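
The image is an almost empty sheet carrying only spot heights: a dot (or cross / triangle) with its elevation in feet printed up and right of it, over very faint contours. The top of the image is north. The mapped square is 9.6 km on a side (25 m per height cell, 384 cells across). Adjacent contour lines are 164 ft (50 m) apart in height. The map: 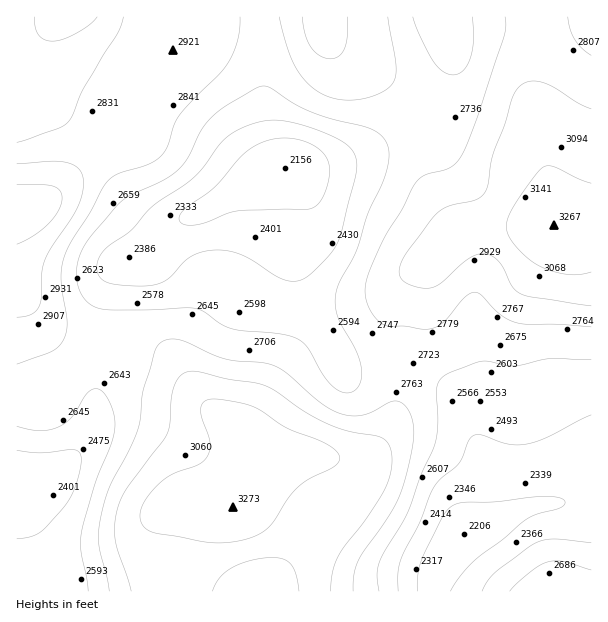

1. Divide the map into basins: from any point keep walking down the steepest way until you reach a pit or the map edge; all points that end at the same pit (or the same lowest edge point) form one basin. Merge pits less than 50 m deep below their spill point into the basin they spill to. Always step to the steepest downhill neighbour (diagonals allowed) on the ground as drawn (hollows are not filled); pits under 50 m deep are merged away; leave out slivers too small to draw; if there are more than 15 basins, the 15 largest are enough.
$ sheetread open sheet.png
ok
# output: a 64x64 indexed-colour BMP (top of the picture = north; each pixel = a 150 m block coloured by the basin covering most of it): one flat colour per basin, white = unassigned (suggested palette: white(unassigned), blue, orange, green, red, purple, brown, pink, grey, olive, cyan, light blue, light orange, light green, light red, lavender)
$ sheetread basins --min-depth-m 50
<image width="64" height="64" href="data:image/bmp;base64,Qk12CAAAAAAAAHYAAAAoAAAAQAAAAEAAAAABAAQAAAAAAAAIAAATCwAAEwsAABAAAAAAAAAA////ALR3HwAOf/8ALKAsACgn1gC9Z5QAS1aMAMJ34wB/f38AIr28AM++FwDox64AeLv/AIrfmACWmP8A1bDFADMzMzMzMzMzNmZmZmZmZmZiIiIiIiIiIiIiIiIiIiIiMzMzMzMzMzM2ZmZmZmZmZmIiIiIiIiIiIiIiIiIiIiIzMzMzMzMzMzZmZmZmZmZmYiIiIiIiIiIiIiIiIiIiIjMzMzMzMzMzNmZmZmZmZmZiIiIiIiIiIiIiIiIiIiIiMzMzMzMzMzM2ZmZmZmZmZmYiIiIiIiIiIiIiIiIiIiIzMzMzMzMzMzZmZmZmZmZmZiIiIiIiIiIiIiIiIiIiIjMzMzMzMzMzNmZmZmZmZmZmIiIiIiIiIiIiIiIiIiIiMzMzMzMzMzM2ZmZmZmZmZmZiIiIiIiIiIiIiIiIiIiIzMzMzMzMzMzZmZmZmZmZmZmIiIiIiIiIiIiIiIiIiIjMzMzMzMzMzM2ZjM2ZmZmZmYiIiIiIiIiIiIiIiIiIiMzMzMzMzMzMzMzMzNmZmZmZmIiIiIiIiIiIiIiIiIiIzMzMzMzMzMzMzMzMzZmZmZmYiIiIiIiIiIiIiIiIiIjMzMzMzMzMzMzMzMzNmZmZmYiIiIiIiIiIiIiIiIiIiMzMzMzMzMzMzMzMzMzZmZmZiIiIiIiIiIiIiIiIiIiIzMzMzMzMzMzMzMzMzERZmZiIhIiIiIiIiIiIiIiIiIjMzMzMzMzMzMzMzMzMRERERERERIiIiIiIiIiIiIiIiMzMzMzMzMzMzMzMzMxEREREREREiIiIiIiIiIiIiIiIzMzMzMzMzMzMzMzMxERERERERERIiIiIiIiIiIiIiIjMzMzMzMzMzMzMzMxERERERERERESIiIiIiIiIiIiIiMzMzMzMzMzMzMzMxERERERERERERIiIiIiIiIiIiIiIzMzMzMzMzMzMzMREREREREREREREiIiIiIiIiIiIiIjMzMzMzMzMzMzMRERERERERERERESIiIiIiIiIiIiIiMzMzMzMzMzMzMxERERERERERERERIiIiIiIiIiIiIiIzMzMzMzMzMzMxEREREREREREREREiIiIiIiIiIiIiIjMzMzMzMzMzMxERERERERERERERESIiIiIiIiIiIiIiMzMzMzMzMzMzERERERERERERERERIiIiIiIiIiIiIiIzMzMzMzMzMxEREREREREREREREREiIiIiIiIiIiIiIjMzMzMzMzMxERERERERERERERERESIiIiIiIiIiIiIiMzMzMRERERERERERERERERERERERIiIiIiIiIiIiIiIzMxEREREREREREREREREREREREREiIiIiIiIiIiIiIjMxERERERERERERERERERERERERESIiIiIiIiIiIiIiMxERERERERERERERERERERERERERIiIiIiIiIiIiIiIxEREREREREREREREREREREREREREiIiIiIiIiIiIiIhERERERERERERERERERERERERERERIiIiIiIiIiIiIiEREREREREREREREREREREREREREREiIiIiIiIiIiIiIRERERERERERERERERERERERERERERIiIiIiIiIiIiIhERERERERERERERERERERERERERERERIiIiIiIiIiIiERERERERERERERERERERERERERERERESIiIiIiIiIiIREREREREREREREREREREREREREREREREiIiIiIiIiIhERERERERERERERERERERERERERERERERIiIiIiIiIiEREREREREREREREREREREREREREREREREREREiIiIiIREREREREREREREREREREREREREREREREREREREREREUERERERERERERERERERERERERERERERERERERERERERREERERERERERERERERERERERERERERERERERERERERFERBEREREREREREREREREREREREREREREREREREREREUREQRERERERERERERERERERERERERERERERERERERERREREERERERERERERERERERERERERERERERERERERERFEREREEREREREREREREREREREREREREREREREREREREURERERBERERERERERERERERERERERERERERERERERERREREREQRERERERERERERERERERERERERERERFVURERFEREREREERERERERERERERERERERERERERERVVVREREURERERERBERERERERERERERERERERERERFVVVVVERERREREREREQREREREREREREREREREREREVVVVVVVURERFERERERERBEREREREREREREREREREREVVVVVVVVREREUREREREREERERERERERERERERERERFVVVVVVVVVERERRERERERERBERERERERERERERERERFVVVVVVVVVURERFEREREREREERERERERERERERERERFVVVVVVVVVVREREURERERERERBERERERERERERERERVVVVVVVVVVVVERERREREREREREQREREREREREREREVVVVVVVVVVVVVURERFEREREREREREEREREREREREREVVVVVVVVVVVVVVREREUREREREREREQRERERERERERFVVVVVVVVVVVVVVVERERRERERERERERBEREREREREREVVVVVVVVVVVVVVVURERFERERERERERBEREREREREREVVVVVVVVVVVVVVVVREREUREREREREREERERERERERERVVVVVVVVVVVVVVVVERER"/>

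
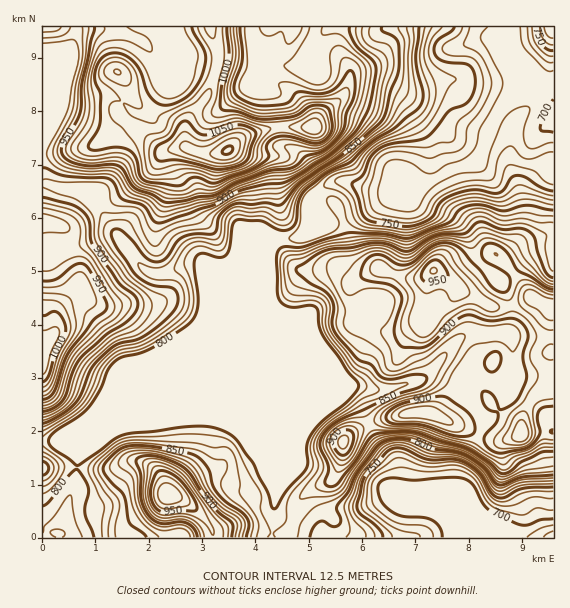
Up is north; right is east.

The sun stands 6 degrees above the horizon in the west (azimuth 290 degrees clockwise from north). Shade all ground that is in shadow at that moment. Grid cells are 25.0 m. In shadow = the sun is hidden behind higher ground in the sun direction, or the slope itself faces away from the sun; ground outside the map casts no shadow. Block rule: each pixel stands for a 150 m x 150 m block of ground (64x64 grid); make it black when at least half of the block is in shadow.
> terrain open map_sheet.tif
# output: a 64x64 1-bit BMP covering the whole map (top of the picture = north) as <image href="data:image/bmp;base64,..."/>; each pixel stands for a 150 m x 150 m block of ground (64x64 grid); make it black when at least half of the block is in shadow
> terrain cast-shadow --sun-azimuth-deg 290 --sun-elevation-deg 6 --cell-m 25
<image width="64" height="64" href="data:image/bmp;base64,Qk0+AgAAAAAAAD4AAAAoAAAAQAAAAEAAAAABAAEAAAAAAAACAAATCwAAEwsAAAIAAAAAAAAA////AAAAAAAAAAH4AAAAAAAAgfAAAAAAAADAQAAAAAAAAA8AA/wAAAAAHwAH/wAAAAA/AA//wD9wADwAB//gf3AAOAAH/+A+YAAAAAP/wDwAAAAAA/8APwAAAAAD/gA/AAAAAAP+AA9AAAAAAf4AD/8AAAAAHgAG//AAAAAAAAb/+AAAAAAABP/8AAAAAAAA//wAAAAAAAD//AAAAAAAAP/+AAAAAAAA//4AAAAEAAB//wAAAAAAAH/+AAAAAAAAf/8AAAAA4AA//4AAAADwAD//4AAAAPAAH/PwAAAAeAAA8PAAAAAYAAAYeAAAAAAAAAB4AAAAAAAAADAAAAAAAAAAMAAAAAAAAAAAAAAAAAAAAAAAAAAAAgAA4AAAAAAAAAHwAAAAAAABgOOAAAAAAAeAA8AAAAAAB4ADwYAAAAADAAf54AAAAAAAD////gAAAAB////+AAAAAD////4AAAAAJ////+AAAAAD////+AAAAAP////8AAEAAf////wAAAAA////+AAAAAD/P//wAAAAAH4///AAAAAAOB//8AAAAAAAH//wAAAAAAAf//AAAAAAAA//4AAAAAfAA//gAAAAB+AD/8AAAAAD4AH/gAAAAAPgAf/AAAAAA+AA/8AAAAAB8AAP4AAAAAHwAA/gAAAAAfAAB+AAAAAB4AADwAAAAAPAAQOAAA=="/>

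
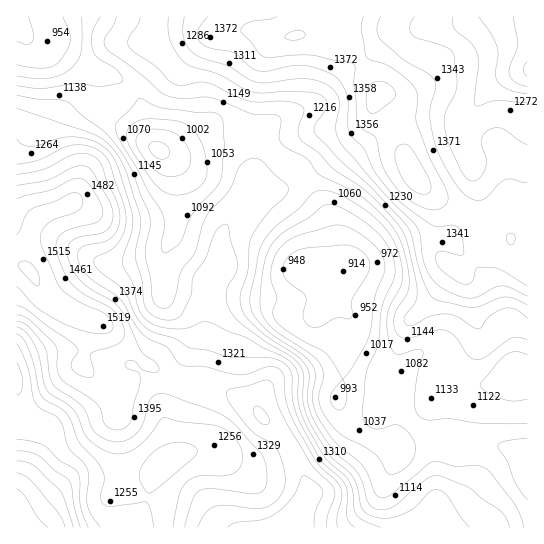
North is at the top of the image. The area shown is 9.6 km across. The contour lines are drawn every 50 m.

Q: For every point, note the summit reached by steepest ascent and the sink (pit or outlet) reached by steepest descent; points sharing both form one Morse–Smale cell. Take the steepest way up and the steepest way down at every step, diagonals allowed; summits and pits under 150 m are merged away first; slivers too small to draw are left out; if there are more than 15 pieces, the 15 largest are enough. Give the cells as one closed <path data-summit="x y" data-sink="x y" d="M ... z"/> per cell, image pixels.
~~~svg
<path data-summit="30 271" data-sink="339 267" d="M265 149l-12 22-5 20-8 18-17 24-3 13 1 19-13 17 1 16-4 15-4 69 21 7 31 16 35 38 20 44-1 11-19 29 239 1 0-153-14-3-8 7-12 5-24 0-10-4-4-5-11-17-7-7-10-2-8 4-10 10-8 19-6 21 0 42-13-2-20-8-17-16-5-10-1-14 5-20 0-22 4-38-3-4-10-6-12 0-3 2 1-38 16-2-6-42-8-19-22-33-6-6-12-4z"/><path data-summit="30 271" data-sink="17 527" d="M22 265l-6 1 1 262 271-1 19-29 1-11-23-48-25-24-7-10-38-18-9-3-24-1-19-8-24-18-36-33-33-12-19-11-10-10-12-21z"/><path data-summit="414 174" data-sink="339 267" d="M374 104l-6 13-15 10-52 6-31 8-6 8 19 14 12 4 6 6 22 33 8 19 6 42-16 2-1 38 3-2 12 0 10 6 3 4-4 38 0 22-5 20 1 14 9 16 13 10 20 8 13 2 1-47 13-35 10-10 8-4 10 2 7 7 11 17 4 5 10 4 24 0 12-5 8-7 15 2 0-141-7-1-10 7-8-4-14-3-6-3-17-17-29-15-11-8-13-15-12-25-22-28-4-8z"/><path data-summit="30 271" data-sink="158 150" d="M131 88l-20 16-21 8-7 9-6 16 3 42-4 18-6 7-23 8-11 7-9 27-2 20 8 9 8 16 10 10 19 11 33 12 36 33 24 18 19 8 20 1-1-25 4-25 0-21 4-15-1-16 13-17-1-19 3-13 17-24 8-18 5-20 11-21-11-5-15 0-28 2-25 8-23-3-10-7-4-8-9-40z"/><path data-summit="414 174" data-sink="527 70" d="M527 16l-189 0-5 14 0 3 12 8 14 17 16 28 2 9 12 1 10 9 5 17 0 32 16 29 17 14 29 15 17 17 28 10 10-7 7-1z"/><path data-summit="414 174" data-sink="158 150" d="M253 31l-19 0-48 8-23 9-11 10-21 29 8 10 6 32 10 19 7 4 13 3 16-2 19-6 43-2 10 4 7-8 4-1 47-11 26-1 16-7 5-4 9-19 0-7-18-33-24-25-5-1-57 5z"/><path data-summit="30 271" data-sink="19 31" d="M18 16l-2 1 0 248 9 2 2-21 9-27 11-7 23-8 6-7 4-18-3-42 6-16 7-9 21-8 20-17-18-11-23-7-48-29-17-4-8-6z"/><path data-summit="414 174" data-sink="19 31" d="M302 16l-283 0-2 14 10 7 15 3 8 4 40 25 23 7 18 11 21-29 7-7 12-7 26-8 21-1 16-4 19 0 20 6 22-1 6-6z"/><path data-summit="414 174" data-sink="17 527" d="M383 95l-5 1-3 6 0 11 28 40 1-31-4-15-9-10z"/><path data-summit="414 174" data-sink="17 527" d="M337 16l-34 0-2 14-2 4 16 1 18-3 4-11z"/>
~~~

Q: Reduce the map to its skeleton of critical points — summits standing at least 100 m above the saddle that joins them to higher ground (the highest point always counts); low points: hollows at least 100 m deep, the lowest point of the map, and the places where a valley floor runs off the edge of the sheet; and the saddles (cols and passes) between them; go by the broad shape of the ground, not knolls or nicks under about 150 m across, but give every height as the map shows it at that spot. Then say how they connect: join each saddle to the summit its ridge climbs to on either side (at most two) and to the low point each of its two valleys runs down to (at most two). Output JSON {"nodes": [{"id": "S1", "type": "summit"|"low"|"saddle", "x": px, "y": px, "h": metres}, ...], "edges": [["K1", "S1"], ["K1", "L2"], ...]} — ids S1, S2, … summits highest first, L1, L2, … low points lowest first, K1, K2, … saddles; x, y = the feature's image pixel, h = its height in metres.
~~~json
{"nodes": [
{"id": "S1", "type": "summit", "x": 30, "y": 273, "h": 1556},
{"id": "S2", "type": "summit", "x": 287, "y": 527, "h": 1492},
{"id": "S3", "type": "summit", "x": 414, "y": 175, "h": 1474},
{"id": "L1", "type": "low", "x": 17, "y": 527, "h": 906},
{"id": "L2", "type": "low", "x": 338, "y": 267, "h": 912},
{"id": "L3", "type": "low", "x": 158, "y": 150, "h": 938},
{"id": "L4", "type": "low", "x": 19, "y": 31, "h": 944},
{"id": "L5", "type": "low", "x": 527, "y": 70, "h": 1091},
{"id": "K1", "type": "saddle", "x": 361, "y": 62, "h": 1404},
{"id": "K2", "type": "saddle", "x": 182, "y": 382, "h": 1383},
{"id": "K3", "type": "saddle", "x": 470, "y": 217, "h": 1370},
{"id": "K4", "type": "saddle", "x": 263, "y": 150, "h": 1143},
{"id": "K5", "type": "saddle", "x": 130, "y": 87, "h": 1104}],
"edges": [["K1", "S3"], ["K1", "L3"], ["K1", "L5"], ["K2", "S1"], ["K2", "S2"], ["K2", "L1"], ["K2", "L3"], ["K3", "S3"], ["K3", "L2"], ["K3", "L5"], ["K4", "S1"], ["K4", "S3"], ["K4", "L2"], ["K4", "L3"], ["K5", "S1"], ["K5", "S3"], ["K5", "L3"], ["K5", "L4"]]}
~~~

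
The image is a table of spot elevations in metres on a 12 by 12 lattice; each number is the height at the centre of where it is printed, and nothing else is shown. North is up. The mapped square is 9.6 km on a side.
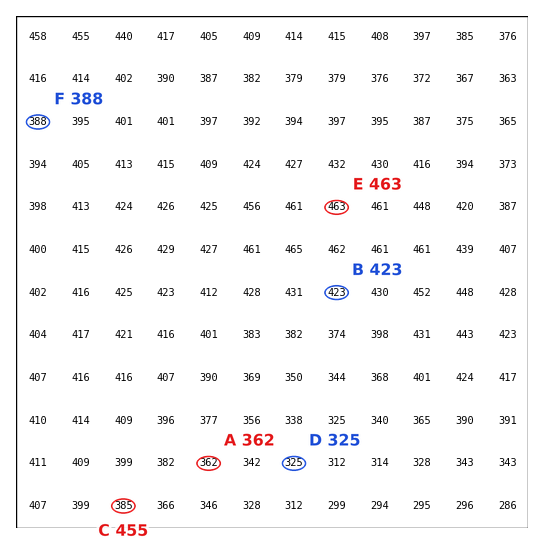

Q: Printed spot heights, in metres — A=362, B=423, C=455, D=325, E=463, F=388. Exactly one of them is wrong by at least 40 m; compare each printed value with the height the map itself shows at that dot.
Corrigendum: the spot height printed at C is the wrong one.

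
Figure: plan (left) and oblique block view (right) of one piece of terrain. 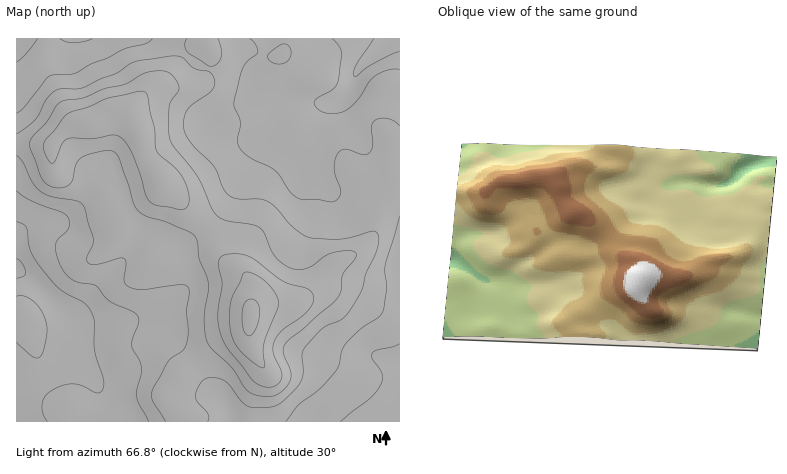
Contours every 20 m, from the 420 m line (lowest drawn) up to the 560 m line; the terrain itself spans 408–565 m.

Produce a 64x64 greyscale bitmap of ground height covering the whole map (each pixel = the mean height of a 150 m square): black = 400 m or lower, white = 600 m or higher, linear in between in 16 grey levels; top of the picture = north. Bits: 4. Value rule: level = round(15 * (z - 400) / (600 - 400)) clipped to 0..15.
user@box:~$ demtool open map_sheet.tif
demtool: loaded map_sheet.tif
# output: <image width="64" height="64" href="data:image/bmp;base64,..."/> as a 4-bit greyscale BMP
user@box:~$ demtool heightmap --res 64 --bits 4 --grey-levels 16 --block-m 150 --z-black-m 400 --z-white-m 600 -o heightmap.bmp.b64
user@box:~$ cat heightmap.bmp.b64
<image width="64" height="64" href="data:image/bmp;base64,Qk12CAAAAAAAAHYAAAAoAAAAQAAAAEAAAAABAAQAAAAAAAAIAAATCwAAEwsAABAAAAAAAAAAAAAAABEREQAiIiIAMzMzAERERABVVVUAZmZmAHd3dwCIiIgAmZmZAKqqqgC7u7sAzMzMAN3d3QDu7u4A////ACIjMzMzMzMzMzREVWZnd2ZlVVVVVVVUREQzMzMzIiIiIiMzMzMzMzMzREVWZnd3ZmVVVWZmVVVEREQzMzMyIiIiMzMzRDMzMzRERWZnd2ZmZVVWZmZmVVREREQzMzMyIiIzMzMzMzMzNERVZnd2ZmZVVVZnd3dlVUREREMzMzIiIjMzMzMzMzM0RFVmd3ZmZlVVZneIh3ZVVEREREMzMyIjMzMzMzMzMzREVWZ3d2ZmZmZniImYh2VVVERERDMzMiMzMzMzMzMzNERVZmd3dmZmZneJmamHdlVVREREMzMyMzMzMzMzMzM0REVWZnd2ZmZneJmqqph2ZVVERERDMzMzMzMzMzMzM0RERVZmd3ZmZneImqqqmHZlVVRERDMzMjMzMzMzMzMzRERFVWZmZmd3d4mquqmHdmVVVURDMzMyMzMzMzMzMzRERFVVZmZmd3eImqu6qYd2ZVVVREMzMzIzMzMzMzMzNEREVVVmZmZ3eImqu7qYh2ZmVVVEQzMzMzMzMzMzMzM0REVVVVVmZneImau7upiHdmZVVVREMzMzMzMzMzMzMzRERVVVVVZmd4iau8y6qYd3ZmVVVERDMzMzMzMzMzMzNEREVVVVVmZ3iZq8zLupiId2ZlVVREREQzMzMzMzMzM0RERVVVVWZniJmrzMy6qZiHdmZlVUREREREMzMzMzMzRERFVVVVZmeImqvMzLuqmYh3ZmZVVUREREQzMyIjMzNEREVVVVVmZ4iaq8zMu6qpmId3ZmVVVERERDMyIiMzNEREVVVVVWZniJqrzMzLqqqpiHd2ZlVVREMzMyIiMzNERFVVVVVWZmd4mqvMzLu6qqmYh3dmZVVEQzMyIiMzM0RVVVVVVVZmZ3iZq8zMu7qqqZmId3ZlVVRDMyIiMzRERVVWZmZmZmZneJmrvMu7qqqZmYiHdmZVVEIiIiM0RERFVWZmZmZmZmd4iaq7u7qqmZmZiId3ZlVUQiIiM0RFVVVWZmZmZmZmZ3iJqru7qpmZiIiIh3dmVVRBIiM0RVVVVVVmZ3d3d3d3eJmqq7qpmIiIiIiHd2ZVVEEiM0RFVWZmVmZnd3d3d3eImaqqqpmIh3iIiIh3dmVEQSIzRFVWZmZmZmd3d3d3d4iZqqqpmId3d3iIiId2ZVRCIzREVVZmZmZmZ3d3d3d4iJmZmZiId3d3d4iIiHdlVEIjRERVVmZnd2Znd3d3d3iImZmZiIh3d3d3d3iHd2ZUQjNERFVVZmd3d2d3d3d3eIiIiIiIh3d3dmZ3d3d3ZlVDM0REVVVmZ3d3d3d3d3d4iIiIiIiHd3dmZmZmZmZmVUMzRERFVWZnd3d3d3d3d4iIiIiIiHd3dmZmZVVWZmZVQzM0RERVZnd3d3d3d3eIiIiIiIiHd3dmZVVVVVVWZlVDMzRERFVmd3d3d3d3iIiIiIh3d3d3dmZVVVVVVVVWVVM0RERFVWZ3d3d3iIiImYiId3d3d3dmZVVVVVVVVVVVVERERVVWZnd3d3iImZmZmIh3d3d3dmZVVVVVVVVVVVVURFVVVmZnd3d3eImZmZmYh3dmZmZmZVVVVVVVVVVVVVRVVWZmZmd3d3eImaqqmZiHdmZmZmZVVUREREVVVVVVVVVmd3d3d3d3d4iaqqqZmHd2ZmZmVVVURERERVVVVVVVVmeIiHd3d3d3iZqqqpmId2ZlVVVVVURERERFVVVVVVVmeIiId3d3d3iJmqqqmYd3ZmVVVVVURERERFVVVVVVVWZ4mYiHd3d3eImaqqmYh3ZmVVVVVVREREREVVVVVVVWZ3iZmId3d3d4maqqmYh3ZmZVVVVURERERERVVVVVVVZniZmYh3d3d4iZqpmYh3ZmZVVVVERERERERFVVVVVVVneJmZiIh3d3iJmpmYh3dmZVVVREREREREREVVVVVVVWeImZmYiIiIiJmqmYiHdmZVVVRERERERERERERERVVVd4iZmZmZiIiJmqqZiHdmZVVVVERERERERERERERFVVVneJmZmZmZmZmaqpmIdmZVVVVUREREREREREREREVVVWZ3iZmZqqqpmaqqmYd2ZVVVVVRERERERERERERERVVVVmd4mZqqqqqqqqqZh3ZlVVVVVERERERERERERERFVVVVZniJmqqqqqqqqpmHdmVVVVVUREREREREQzRERERVRFVWZ4iZmqqqqqqpmId2ZVVVVVREREREREMzMzNERERERVVneImZmaqqqqmYiHdmVVVVREREREREMzMiMzREREREVWZ3iIiJmaqqqZiId3ZmVVVERERERDMzMyIiM0RERERFVmd3d4iJmZmZmIiHd2ZlVVRERERERDMzMiIjRERERERVZmZmd3iIiZmYiId3dmZVVEREREREREMzIiM0RERERFVVVVZmd3d4iJiIh3d2ZmVUREREREREREMiIjNERERERVVVVVZmZ3eIiIh3dmZmZVREREREREREQyIiIzRERERERERFVVZmZ3d4h3dmZmZlVURERERERERDMhEiMzM0RERERERVVVZmZ3d3dmZmZmVVREREREREREMyIRIiMzNERERERERFVVZmZmZmZmZmZVVURFVVREREQzIhERIiMzREQzNERERFVVVVZmZmZmZlVVVEVVVEREQzMyIRERIjM0QzMzM0RERFVVVVZmZndmVVVUREVUREQzMzIiERESIzMzMzMzM0REREVVVmZndmZVVUREREREQzMzMiIRER"/>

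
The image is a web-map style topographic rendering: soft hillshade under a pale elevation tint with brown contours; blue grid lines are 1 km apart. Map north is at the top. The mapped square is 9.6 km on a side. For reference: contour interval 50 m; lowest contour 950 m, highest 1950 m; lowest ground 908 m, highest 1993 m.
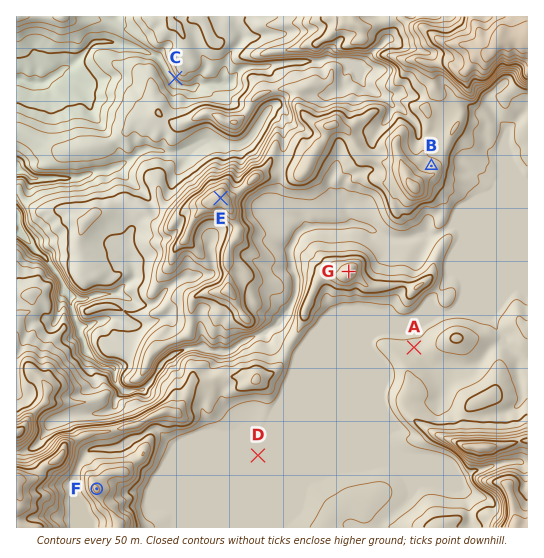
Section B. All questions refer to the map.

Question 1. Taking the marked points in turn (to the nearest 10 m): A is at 1410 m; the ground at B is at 1580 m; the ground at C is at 1120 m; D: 1390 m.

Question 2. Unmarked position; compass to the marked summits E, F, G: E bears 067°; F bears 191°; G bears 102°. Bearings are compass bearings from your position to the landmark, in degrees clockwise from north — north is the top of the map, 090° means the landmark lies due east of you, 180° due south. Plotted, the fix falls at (147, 229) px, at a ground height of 1280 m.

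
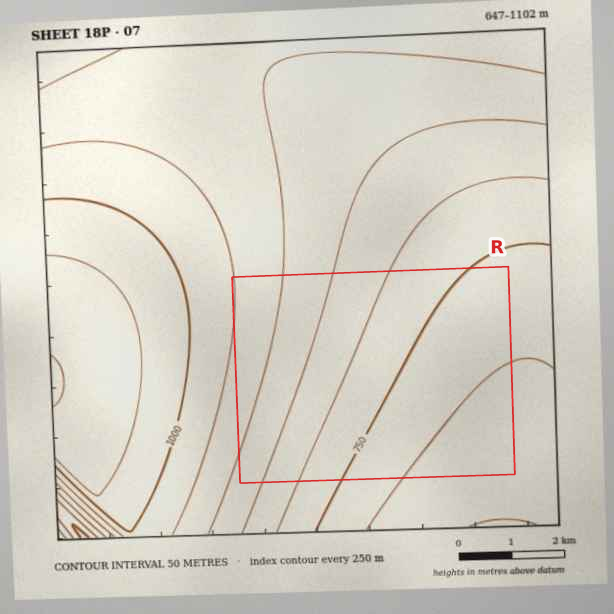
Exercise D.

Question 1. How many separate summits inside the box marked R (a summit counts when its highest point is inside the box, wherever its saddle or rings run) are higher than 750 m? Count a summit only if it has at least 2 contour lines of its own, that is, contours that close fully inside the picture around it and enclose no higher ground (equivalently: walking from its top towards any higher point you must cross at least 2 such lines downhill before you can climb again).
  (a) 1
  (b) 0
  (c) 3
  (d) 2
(b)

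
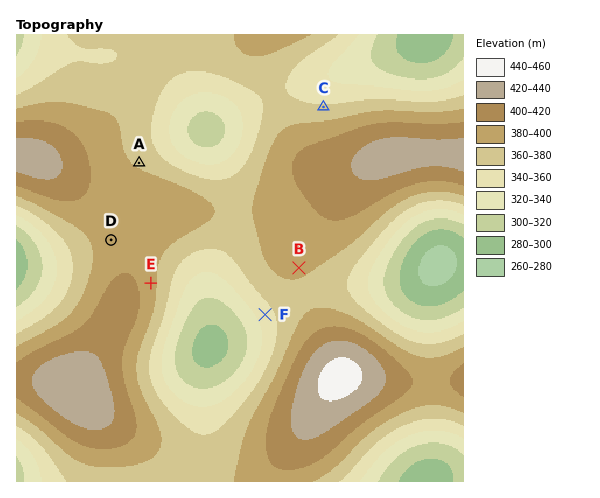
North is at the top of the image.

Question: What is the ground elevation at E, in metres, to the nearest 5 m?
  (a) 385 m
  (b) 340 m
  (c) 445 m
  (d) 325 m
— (a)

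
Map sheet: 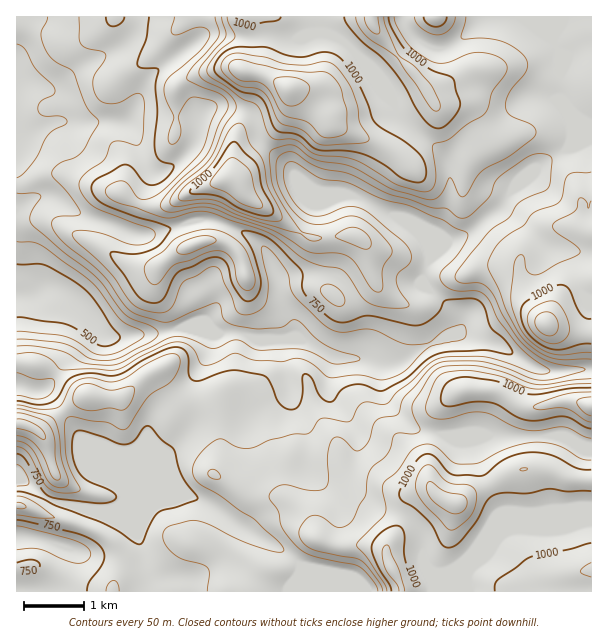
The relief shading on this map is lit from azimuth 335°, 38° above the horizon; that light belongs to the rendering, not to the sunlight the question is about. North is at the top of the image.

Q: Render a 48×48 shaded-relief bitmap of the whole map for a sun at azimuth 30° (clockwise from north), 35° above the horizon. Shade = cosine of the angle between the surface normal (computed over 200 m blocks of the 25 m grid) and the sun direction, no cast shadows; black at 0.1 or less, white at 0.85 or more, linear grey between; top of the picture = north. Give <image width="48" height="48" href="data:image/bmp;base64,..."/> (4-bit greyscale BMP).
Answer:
<image width="48" height="48" href="data:image/bmp;base64,Qk32BAAAAAAAAHYAAAAoAAAAMAAAADAAAAABAAQAAAAAAIAEAAATCwAAEwsAABAAAAAAAAAAAAAAABEREQAiIiIAMzMzAERERABVVVUAZmZmAHd3dwCIiIgAmZmZAKqqqgC7u7sAzMzMAN3d3QDu7u4A////AHeJmpq6qZmZmqqZmZmZkwTMqZmZqpmZmIiaqqqqqZmImqmaqpmHURjLqZmaqqmpmbu8upmqqYiImZq7qGVUMlvKmZmqqqqrqszLl2erqIiJmqzKhUVmZpu6mImpqqu7u5l2VWm7mJmqq8uXZXmqmbu5h3iZqqqruzNFebu6mau7y6h3eKu6qrupZniamqqqqkeru6qZmru7uXd4ibu6mpmXRXiZmZmZmd24iJmpmqqpdniJmrupmYh1WKupiIiIiOtDerqpmZmGV5qqq7qZmImHjN3Jd3d3d4QnzLqZmZlmiqqqq6mZmZqZvu3KmIiJqjJc26mZmZiJq7qqqqmaqqqa3ty7qru83RJ8ypmZmZiau7qqqqmaqqmr3cu7vM3dyxOcupiImYmaq7uqu6mruZm8y6qqq7u7mGrdp2Z4mImZqqqru6q8qau6mImYh3eHZO/9hVZ4mJmZmqqquqvLmruXd3d2VWZlMv/rdniJmZmZmqqququ6q8qIh3ZlaJqXaOy5iby7mJqqqqqqqau6vMupiIiJrO7d3oiJre7cqZq7u7u7qbzM3cy6mrze///u7nir3v/cu6rMy8zMu93MzLuqrO///+uImrzd7/7czN3czM3czdyqqZmazf//7GECRe7u7uy7zN7tu8y7u6mIiIiJvN3LlAAEZu7u3bmIiLzLqpmJmYZmd3d3iaqYQAFpmczMu5dTNHmZh3eImGVWdmZniZmGITe8u7uqqYUiNHiIh2aJlkRohleJqYhkJIvdy6qqmGMjV4mYhlaahVeahnm7qGVDR6zMupmZdjI1eJmZhUi6hnmpd6u6llVFaau7qoiHUyNXiZd4dWvKdniXaKqZmIh3iaq7qoh1MjWKqpZVVI3IVFZ2aKmqqqmZmaqqqodTNHnNy6iGV82kI1ZmebvLqqmpqqqpmXZVabzbqZq7vMkwJpqZrN3KmYiaq7qYiId4q7qGVWm7uEABfNy73typhmeau6mZmombuXUzVUREIAAp3tzM3bl1RWeZqqq7qpmphkRXmXUhABa+/aq7uWQiRniZmqu6mpiHdniry6iGRHvu2pmIZCITeZmZmqqpq5mImavMy6qqmbzduXZUMjRYqpmZmZqZu5maqru8uYmqms3cljIzNFebypmIiJiKu5mqqqmrqHipis7ZUgEjRom8uYmYiIiKqpmaqpq7l4mZicylMRNFebvLl4mZmZiaqpmaqZq6iImpibt0IkaJvMy5d4mau6qqqZmZmIiYiImpmaljNXmrzLqXaJmau7u6mZmZh3eIh3iYdmYyR5qrzKmGiqqaq7uqmZmZh3iIh3iFMRIjeaq826l3q7qqmqqZmZmId4mYiJl0EBRYzcvN2pdpzLqZmZmZmZh3eJmZiKqXVIq97t3tuYaN7bqqqqqpmYd3iJmZmZqpit7u7c3cp1ff3LvMzLupmXeIiIiZmYiZm8zMu7u6dGztmavMzLqpmYiZmIiJmZiIh4mZmaqXRK7YVpu7u6qZmYmZmYiJmZmHZFiJmZmGR86lRpu7uqmZmQ=="/>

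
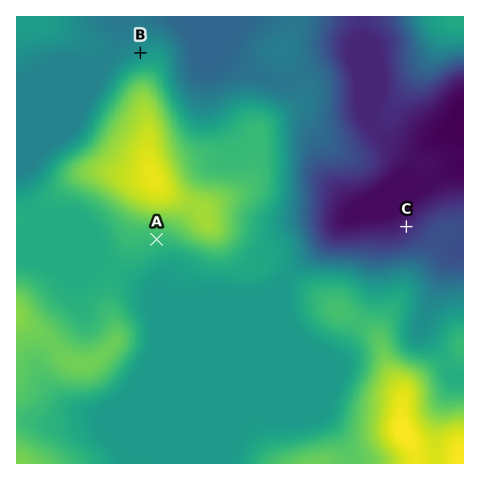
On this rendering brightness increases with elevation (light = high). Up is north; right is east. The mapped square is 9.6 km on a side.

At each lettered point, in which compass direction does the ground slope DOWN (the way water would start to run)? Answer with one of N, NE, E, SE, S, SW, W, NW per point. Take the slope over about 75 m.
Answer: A S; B NW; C NW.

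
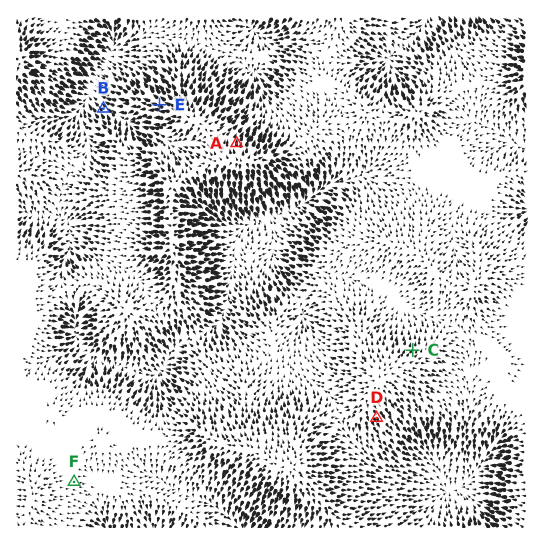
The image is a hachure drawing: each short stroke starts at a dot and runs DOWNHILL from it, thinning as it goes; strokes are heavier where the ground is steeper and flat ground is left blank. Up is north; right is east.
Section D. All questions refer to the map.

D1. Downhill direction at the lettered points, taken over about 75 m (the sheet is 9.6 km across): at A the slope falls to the N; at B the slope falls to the NW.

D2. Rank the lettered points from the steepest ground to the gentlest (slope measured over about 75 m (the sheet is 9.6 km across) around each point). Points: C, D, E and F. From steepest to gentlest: E D C F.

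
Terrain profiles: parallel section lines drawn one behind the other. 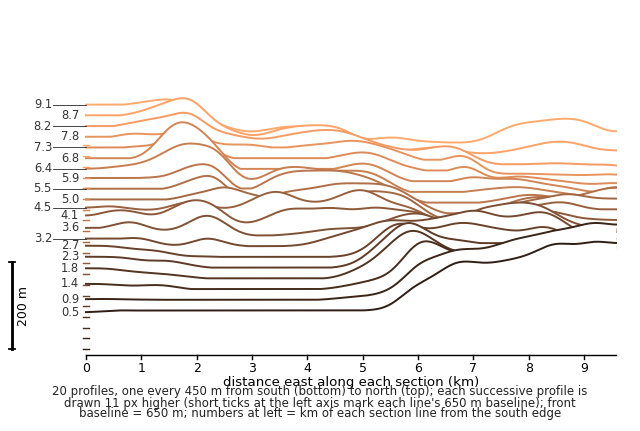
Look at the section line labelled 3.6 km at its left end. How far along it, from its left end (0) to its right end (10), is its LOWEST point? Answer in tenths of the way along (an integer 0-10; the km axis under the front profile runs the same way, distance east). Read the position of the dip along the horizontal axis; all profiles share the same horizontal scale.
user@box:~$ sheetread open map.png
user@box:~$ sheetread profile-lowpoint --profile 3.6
3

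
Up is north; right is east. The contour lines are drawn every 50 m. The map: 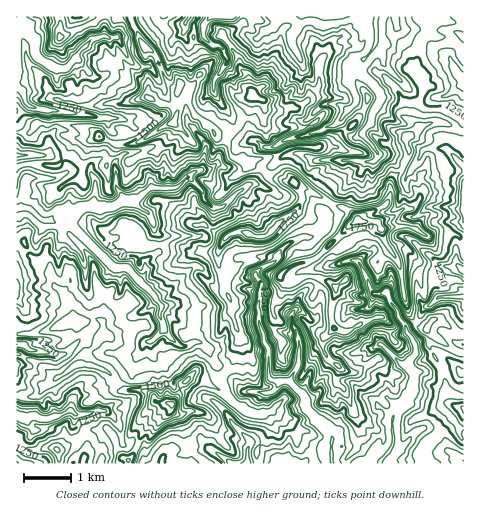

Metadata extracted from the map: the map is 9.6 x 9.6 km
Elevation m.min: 1050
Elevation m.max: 1890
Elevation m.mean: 1340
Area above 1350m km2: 39.3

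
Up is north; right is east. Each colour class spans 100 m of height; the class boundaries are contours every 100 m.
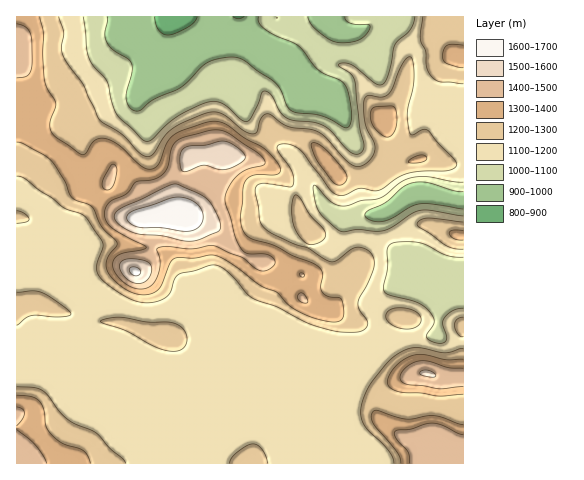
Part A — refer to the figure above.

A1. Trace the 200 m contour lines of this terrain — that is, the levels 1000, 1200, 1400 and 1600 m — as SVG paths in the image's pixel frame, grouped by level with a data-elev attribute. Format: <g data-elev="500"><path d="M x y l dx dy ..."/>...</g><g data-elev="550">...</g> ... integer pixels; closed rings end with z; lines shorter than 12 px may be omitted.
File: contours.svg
<g data-elev="1000"><path d="M463 209l-40-5-11 2-19 11-9 4-12 0-5-3-2-3 4-5 16-7 18-16 9-4 15 0 27 8 9 1"/><path d="M259 17l0 5 6 7 9 6 24 10 21 25 20 10 5 4 4 8 3 19 0 11-3 5-5 0-22-11-29-5-5-5-6-16-7-8-30-22-10-3-15 2-11 3-6 5-21 20-27 12-14 11-7 0-5-5-2-8 6-24 0-9-4-5-16-10-5-7-2-8 2-17"/><path d="M345 17l1 3 5 4 18 1 1 2-2 5-5 6-7 3-10 2-10-1-8-3-12-10-5-5-3-7"/></g><g data-elev="1200"><path d="M126 463l-3-4-13-11-14-15-21-9-9-6-23-27-9-3-17-1"/><path d="M267 463l-4-13-5-5-5-1-7 2-9 6-5 6-2 5"/><path d="M165 350l14 1 4-3 3-4 1-5-1-6-4-5-6-4-8-2-22 0-26-5-11 1-9 3 3 2 23 8 26 14z"/><path d="M463 349l-18 4-26-5-13 1-9 5-8 7-19 24-8 19-1 8 1 7 5 11 22 22 4 6 1 5"/><path d="M399 328l10 1 8-2 4-6-1-6-6-4-8-3-9 0-7 2-4 4 1 6 5 5z"/><path d="M17 325l9-7 6-2 28 1 8-1 3-2-8-8-21-13-9-2-16 1"/><path d="M463 317l-5 2-4 6 4 9 3 3 2 0"/><path d="M308 244l6 0 7-2 4-5 0-5-15-17-10-17-5-3-2 3-1 8 1 16 4 12 7 7z"/><path d="M17 223l9-1 3-2-4-6-8-3"/><path d="M463 222l-36-4-7 2-3 4 1 3 28 18 8 4 9 0"/><path d="M17 176l8 3 39 29 17 6 5 3 17 27-6 21 1 9 10 11 22 14 15 4 15-3 9-6 6-15 4-5 30-8 7-1 12 7 19 22 8 5 22 8 37 19 22 5 18 1 9-2 5-5-1-5-8-11-1-7 15-31 1-7-1-7-6-7-10-3-7 3-14 11-7 0-21-13-14-4-22-10-9-7-3-7-5-26 2-8 8-3 26 4 3-4-2-12-14-19-1-6 4-2 6 0 12 5 31 41 10 6 6-1 14-7 18 3 19-13 9-4 15-3 27 0 6-3 3-3-3-6-16-16-10-12-5-1-11 5-2-2-3-21 6-24 1-13-1-14-3-4-4 2-4 6-9 23-4 6-7 3-14-1-3 2-2 8 2 17 9 20 1 5-4 10-9 8-6 0-7-3-23-25-7-6-8-3-23-2-21-13-6 4-4 14-5 2-9-4-15-13-7-4-7-1-10 2-31 14-9 9-11 17-3 2-5 0-7-4-15-17-20-12-5-5-15-34-15-20-5-9-2-8 3-15-5-15"/><path d="M423 17l-3 22 5 11 1 16 3 8 5 5 5 3 24 2"/></g><g data-elev="1400"><path d="M47 463l-4-8-8-10-18-16"/><path d="M463 435l-22-10-8-2-8 1-14 5-15 2-2 2 2 5 13 15 0 10"/><path d="M17 426l5-7 2-6-2-4-5-2"/><path d="M463 368l-14 0-19-7-10 0-7 2-6 4-5 5-2 5 2 5 7 3 31 4 23-3"/><path d="M302 302l4 1 2-2-3-6-4-2-3 1 0 4z"/><path d="M135 288l12 0 8-7 5-16-3-16 5-2 30 2 22-3 29 12 16 12 7 1 7-5 2-4-5-6-6-2-16 0-6-5-7-12-10-36 2-11 9-14 10-6 16-4 3-2-1-4-3-5-31-21-8-4-12 0-25 7-7 3-5 5-5 22-6 8-9 5-17 2-10 12-17 9-3 5-2 6 4 10 9 7 29 17-4 2-22 4-4 3-3 5 0 7 5 8 8 7z"/><path d="M301 277l3 0 1-1-2-3-3 0z"/><path d="M105 189l5 0 5-7 2-13-1-3-3-2-3 3-7 13-1 6z"/><path d="M17 78l8-1 3-2 3-6 1-9 0-20-2-7-5-7-8-2"/></g><g data-elev="1600"><path d="M134 276l5-1 2-4-4-4-6 0-1 2 0 3z"/><path d="M183 231l7 0 6-2 5-5 2-6-1-7-3-5-6-5-7-3-8-1-9 2-35 11-7 6 2 6 8 5 24 1z"/></g>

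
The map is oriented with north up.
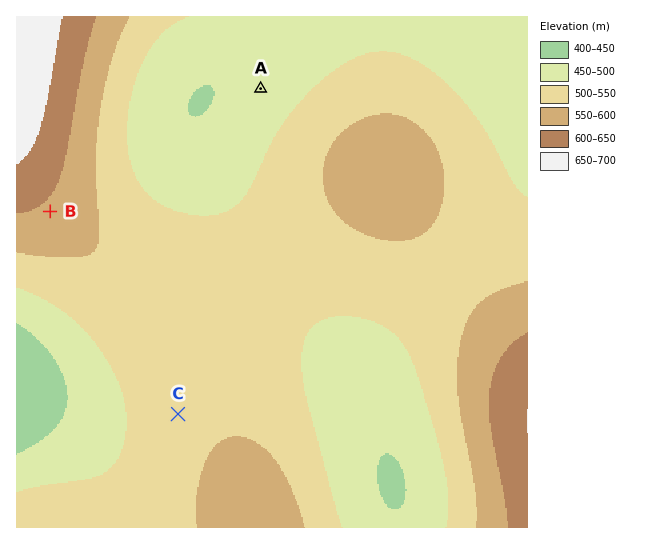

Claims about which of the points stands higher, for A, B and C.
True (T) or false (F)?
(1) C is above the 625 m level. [F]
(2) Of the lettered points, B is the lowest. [F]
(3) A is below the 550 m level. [T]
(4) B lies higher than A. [T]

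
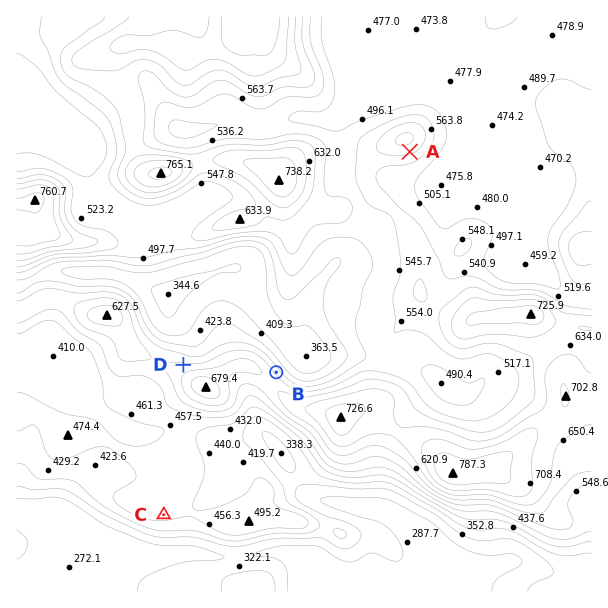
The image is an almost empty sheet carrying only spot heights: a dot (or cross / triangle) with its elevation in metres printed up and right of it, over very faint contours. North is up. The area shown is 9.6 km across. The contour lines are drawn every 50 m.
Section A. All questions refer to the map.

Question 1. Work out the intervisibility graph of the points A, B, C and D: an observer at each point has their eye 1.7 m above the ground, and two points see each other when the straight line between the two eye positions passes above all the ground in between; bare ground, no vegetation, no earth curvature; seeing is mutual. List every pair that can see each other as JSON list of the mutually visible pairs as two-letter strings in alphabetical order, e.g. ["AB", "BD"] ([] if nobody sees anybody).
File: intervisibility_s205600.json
["AB", "AD"]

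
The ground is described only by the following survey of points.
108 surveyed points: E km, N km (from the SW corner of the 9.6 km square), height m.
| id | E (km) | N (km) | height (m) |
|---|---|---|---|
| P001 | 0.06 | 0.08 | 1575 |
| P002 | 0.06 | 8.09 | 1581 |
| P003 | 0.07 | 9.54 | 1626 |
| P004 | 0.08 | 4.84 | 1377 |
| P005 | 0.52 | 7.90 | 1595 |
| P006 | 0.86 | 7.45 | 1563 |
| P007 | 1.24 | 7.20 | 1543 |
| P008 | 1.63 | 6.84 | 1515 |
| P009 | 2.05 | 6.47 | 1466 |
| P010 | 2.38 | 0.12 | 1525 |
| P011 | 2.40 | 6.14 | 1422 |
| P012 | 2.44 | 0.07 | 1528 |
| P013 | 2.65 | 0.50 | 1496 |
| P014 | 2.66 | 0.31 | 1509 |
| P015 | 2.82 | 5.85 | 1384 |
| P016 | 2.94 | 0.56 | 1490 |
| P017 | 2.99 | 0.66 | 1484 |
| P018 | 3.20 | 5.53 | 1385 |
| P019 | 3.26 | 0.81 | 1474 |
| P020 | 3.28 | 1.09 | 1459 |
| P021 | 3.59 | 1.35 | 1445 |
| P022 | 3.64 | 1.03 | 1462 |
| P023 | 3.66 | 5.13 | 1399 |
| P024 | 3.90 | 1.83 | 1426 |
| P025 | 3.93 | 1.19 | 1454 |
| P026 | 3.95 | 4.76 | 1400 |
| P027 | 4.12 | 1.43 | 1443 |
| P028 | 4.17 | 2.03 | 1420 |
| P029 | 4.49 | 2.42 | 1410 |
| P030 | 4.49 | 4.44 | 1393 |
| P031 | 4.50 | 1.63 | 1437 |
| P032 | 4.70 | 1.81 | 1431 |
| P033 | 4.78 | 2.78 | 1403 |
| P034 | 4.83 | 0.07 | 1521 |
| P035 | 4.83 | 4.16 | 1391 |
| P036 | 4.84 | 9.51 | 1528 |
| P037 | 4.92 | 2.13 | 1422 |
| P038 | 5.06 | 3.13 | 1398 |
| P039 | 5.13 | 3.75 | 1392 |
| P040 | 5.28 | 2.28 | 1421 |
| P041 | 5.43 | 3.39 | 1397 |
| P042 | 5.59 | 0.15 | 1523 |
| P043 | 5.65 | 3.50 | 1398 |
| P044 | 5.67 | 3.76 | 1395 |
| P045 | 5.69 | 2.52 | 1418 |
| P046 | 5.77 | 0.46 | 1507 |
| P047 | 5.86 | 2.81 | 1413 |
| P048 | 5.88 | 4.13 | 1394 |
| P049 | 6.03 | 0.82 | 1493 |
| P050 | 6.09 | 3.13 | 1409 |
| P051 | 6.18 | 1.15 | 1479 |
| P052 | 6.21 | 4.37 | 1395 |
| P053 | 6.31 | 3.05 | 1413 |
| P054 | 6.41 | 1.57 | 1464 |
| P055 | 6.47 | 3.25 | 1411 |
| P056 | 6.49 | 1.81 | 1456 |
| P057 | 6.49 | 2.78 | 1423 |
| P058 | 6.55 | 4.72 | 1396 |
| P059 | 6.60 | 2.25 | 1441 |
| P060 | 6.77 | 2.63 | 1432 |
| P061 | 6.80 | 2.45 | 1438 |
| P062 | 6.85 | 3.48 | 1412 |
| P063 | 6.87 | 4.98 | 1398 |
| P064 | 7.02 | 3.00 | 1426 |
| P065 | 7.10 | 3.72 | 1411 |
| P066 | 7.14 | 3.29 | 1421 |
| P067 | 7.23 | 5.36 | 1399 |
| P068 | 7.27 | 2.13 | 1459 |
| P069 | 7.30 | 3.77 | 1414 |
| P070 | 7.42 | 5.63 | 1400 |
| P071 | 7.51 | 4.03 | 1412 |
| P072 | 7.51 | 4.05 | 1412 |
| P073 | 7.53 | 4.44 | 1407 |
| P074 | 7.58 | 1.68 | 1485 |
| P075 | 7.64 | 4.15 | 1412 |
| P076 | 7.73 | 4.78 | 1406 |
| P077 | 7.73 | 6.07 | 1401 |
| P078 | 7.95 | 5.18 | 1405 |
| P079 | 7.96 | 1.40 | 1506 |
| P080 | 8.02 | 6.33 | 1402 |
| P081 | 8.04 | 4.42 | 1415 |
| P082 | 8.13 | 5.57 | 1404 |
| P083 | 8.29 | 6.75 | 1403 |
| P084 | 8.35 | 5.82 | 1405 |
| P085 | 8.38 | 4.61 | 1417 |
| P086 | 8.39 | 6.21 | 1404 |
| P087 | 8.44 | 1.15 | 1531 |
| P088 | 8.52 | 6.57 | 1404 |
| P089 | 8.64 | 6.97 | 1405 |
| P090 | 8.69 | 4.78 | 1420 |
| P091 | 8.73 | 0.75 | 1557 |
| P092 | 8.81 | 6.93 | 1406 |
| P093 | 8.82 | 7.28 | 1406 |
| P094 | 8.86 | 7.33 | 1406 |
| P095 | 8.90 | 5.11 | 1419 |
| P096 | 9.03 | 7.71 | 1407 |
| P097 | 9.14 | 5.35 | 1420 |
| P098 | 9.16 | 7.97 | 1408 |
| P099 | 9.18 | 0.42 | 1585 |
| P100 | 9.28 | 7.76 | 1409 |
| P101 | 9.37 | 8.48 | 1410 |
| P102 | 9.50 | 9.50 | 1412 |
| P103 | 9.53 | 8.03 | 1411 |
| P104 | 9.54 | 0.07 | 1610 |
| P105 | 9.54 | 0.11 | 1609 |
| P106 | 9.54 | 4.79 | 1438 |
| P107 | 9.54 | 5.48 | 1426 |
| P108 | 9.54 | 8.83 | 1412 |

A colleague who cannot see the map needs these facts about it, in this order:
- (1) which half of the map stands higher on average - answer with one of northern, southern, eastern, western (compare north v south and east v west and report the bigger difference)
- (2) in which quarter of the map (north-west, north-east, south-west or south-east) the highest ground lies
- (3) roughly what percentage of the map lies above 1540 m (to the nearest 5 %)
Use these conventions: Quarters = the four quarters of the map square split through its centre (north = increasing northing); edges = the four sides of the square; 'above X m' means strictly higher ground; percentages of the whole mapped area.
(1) The western half stands higher on average than the eastern half.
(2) Look to the north-west quarter for the highest ground.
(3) Roughly 10 % of the ground is higher than 1540 m.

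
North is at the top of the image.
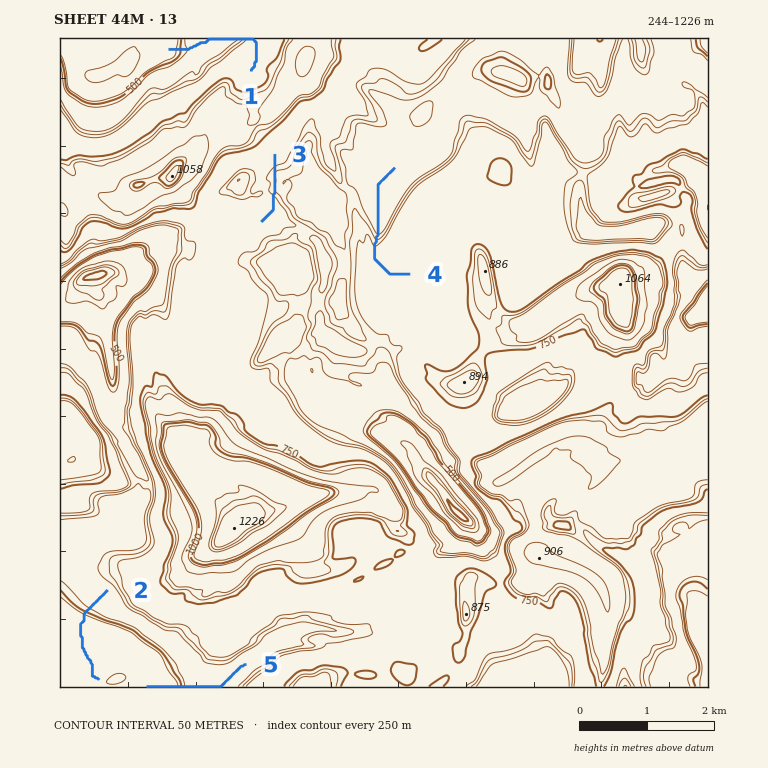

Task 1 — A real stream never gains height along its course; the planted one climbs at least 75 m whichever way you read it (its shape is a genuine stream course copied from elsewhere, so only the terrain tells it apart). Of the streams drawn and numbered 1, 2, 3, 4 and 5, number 3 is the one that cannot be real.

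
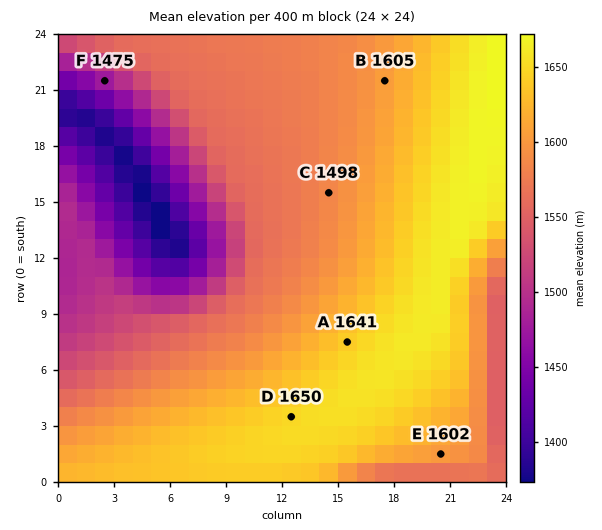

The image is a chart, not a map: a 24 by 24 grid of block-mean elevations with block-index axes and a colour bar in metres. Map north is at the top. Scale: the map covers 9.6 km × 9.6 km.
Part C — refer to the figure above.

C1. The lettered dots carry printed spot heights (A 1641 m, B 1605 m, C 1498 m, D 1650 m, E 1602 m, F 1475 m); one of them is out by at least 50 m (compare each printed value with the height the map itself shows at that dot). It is C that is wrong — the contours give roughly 1585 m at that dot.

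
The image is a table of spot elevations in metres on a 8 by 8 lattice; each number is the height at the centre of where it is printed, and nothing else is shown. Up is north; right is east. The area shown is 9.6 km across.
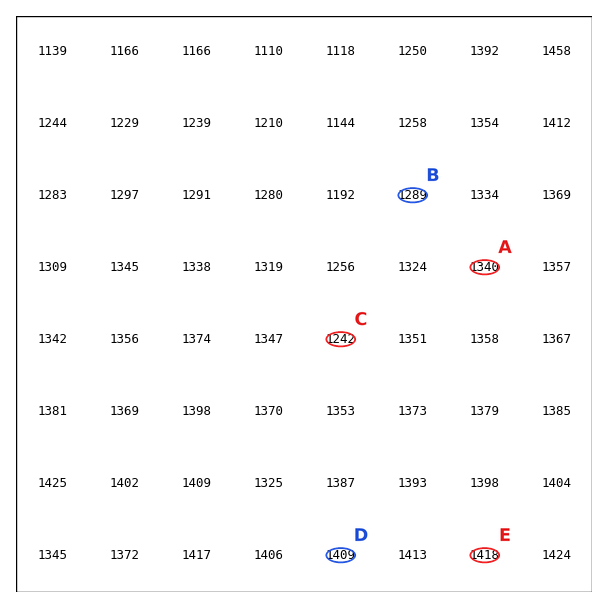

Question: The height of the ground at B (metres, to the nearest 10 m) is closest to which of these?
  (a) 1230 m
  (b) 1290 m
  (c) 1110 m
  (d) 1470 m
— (b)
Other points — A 1340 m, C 1240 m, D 1410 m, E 1420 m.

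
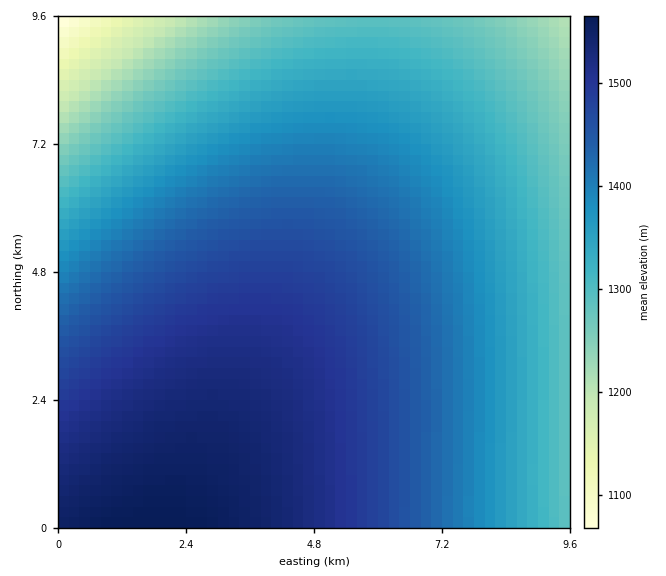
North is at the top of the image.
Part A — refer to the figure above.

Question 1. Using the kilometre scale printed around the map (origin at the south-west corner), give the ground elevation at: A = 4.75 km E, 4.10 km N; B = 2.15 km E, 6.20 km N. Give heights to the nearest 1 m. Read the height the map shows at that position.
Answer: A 1494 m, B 1401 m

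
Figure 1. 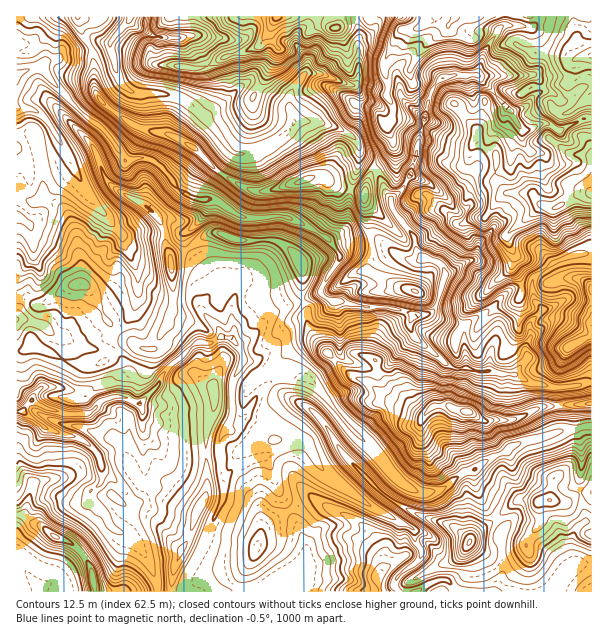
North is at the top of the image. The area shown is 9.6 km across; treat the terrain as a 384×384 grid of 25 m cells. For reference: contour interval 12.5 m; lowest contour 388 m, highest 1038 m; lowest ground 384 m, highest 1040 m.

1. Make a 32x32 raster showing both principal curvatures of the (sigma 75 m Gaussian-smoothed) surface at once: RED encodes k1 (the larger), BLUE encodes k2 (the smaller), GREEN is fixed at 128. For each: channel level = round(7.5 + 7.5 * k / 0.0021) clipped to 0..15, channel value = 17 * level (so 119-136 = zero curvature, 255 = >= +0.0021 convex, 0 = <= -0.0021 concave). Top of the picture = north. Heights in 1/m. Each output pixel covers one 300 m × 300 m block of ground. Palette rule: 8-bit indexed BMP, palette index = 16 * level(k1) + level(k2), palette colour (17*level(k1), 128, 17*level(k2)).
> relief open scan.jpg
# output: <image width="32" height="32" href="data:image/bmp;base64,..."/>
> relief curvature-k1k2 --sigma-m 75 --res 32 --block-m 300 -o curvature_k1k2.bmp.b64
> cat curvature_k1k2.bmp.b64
<image width="32" height="32" href="data:image/bmp;base64,Qk02CAAAAAAAADYEAAAoAAAAIAAAACAAAAABAAgAAAAAAAAEAAATCwAAEwsAAAABAAAAAAAAAIAAABGAAAAigAAAM4AAAESAAABVgAAAZoAAAHeAAACIgAAAmYAAAKqAAAC7gAAAzIAAAN2AAADugAAA/4AAAACAEQARgBEAIoARADOAEQBEgBEAVYARAGaAEQB3gBEAiIARAJmAEQCqgBEAu4ARAMyAEQDdgBEA7oARAP+AEQAAgCIAEYAiACKAIgAzgCIARIAiAFWAIgBmgCIAd4AiAIiAIgCZgCIAqoAiALuAIgDMgCIA3YAiAO6AIgD/gCIAAIAzABGAMwAigDMAM4AzAESAMwBVgDMAZoAzAHeAMwCIgDMAmYAzAKqAMwC7gDMAzIAzAN2AMwDugDMA/4AzAACARAARgEQAIoBEADOARABEgEQAVYBEAGaARAB3gEQAiIBEAJmARACqgEQAu4BEAMyARADdgEQA7oBEAP+ARAAAgFUAEYBVACKAVQAzgFUARIBVAFWAVQBmgFUAd4BVAIiAVQCZgFUAqoBVALuAVQDMgFUA3YBVAO6AVQD/gFUAAIBmABGAZgAigGYAM4BmAESAZgBVgGYAZoBmAHeAZgCIgGYAmYBmAKqAZgC7gGYAzIBmAN2AZgDugGYA/4BmAACAdwARgHcAIoB3ADOAdwBEgHcAVYB3AGaAdwB3gHcAiIB3AJmAdwCqgHcAu4B3AMyAdwDdgHcA7oB3AP+AdwAAgIgAEYCIACKAiAAzgIgARICIAFWAiABmgIgAd4CIAIiAiACZgIgAqoCIALuAiADMgIgA3YCIAO6AiAD/gIgAAICZABGAmQAigJkAM4CZAESAmQBVgJkAZoCZAHeAmQCIgJkAmYCZAKqAmQC7gJkAzICZAN2AmQDugJkA/4CZAACAqgARgKoAIoCqADOAqgBEgKoAVYCqAGaAqgB3gKoAiICqAJmAqgCqgKoAu4CqAMyAqgDdgKoA7oCqAP+AqgAAgLsAEYC7ACKAuwAzgLsARIC7AFWAuwBmgLsAd4C7AIiAuwCZgLsAqoC7ALuAuwDMgLsA3YC7AO6AuwD/gLsAAIDMABGAzAAigMwAM4DMAESAzABVgMwAZoDMAHeAzACIgMwAmYDMAKqAzAC7gMwAzIDMAN2AzADugMwA/4DMAACA3QARgN0AIoDdADOA3QBEgN0AVYDdAGaA3QB3gN0AiIDdAJmA3QCqgN0Au4DdAMyA3QDdgN0A7oDdAP+A3QAAgO4AEYDuACKA7gAzgO4ARIDuAFWA7gBmgO4Ad4DuAIiA7gCZgO4AqoDuALuA7gDMgO4A3YDuAO6A7gD/gO4AAID/ABGA/wAigP8AM4D/AESA/wBVgP8AZoD/AHeA/wCIgP8AmYD/AKqA/wC7gP8AzID/AN2A/wDugP8A/4D/AIeHd3T3pLmTtnaHh5aGh3eHhpaXpZOlhIWGhoaGhoeHh4Z1tdd0lnS3lYeHl5eGh3d2h5e4pKPHtpWGhqeGd4Z2lcb3hXWGdai3hYeHqJeHdoeXl5iok4S4yYSWuIZ2lpbnx5WFdoeWh7eFh4eYh4aGhpenloGBxcfIlXWnl4emt6ZkdYWHh4eHl7aFh5iHhpe3t4OQ9fa2p4aVlqaXmIamloZ2hZeHh4eHyISHh3aXp4Zyo/eScHCmloenp6eXlqe3t6iUlpiHh3a3hYeHhqeGg6X3goGmtoFzmJWXuKiVloaXqYKXh4eHd6eFh4eGh4Wl94NxpsiohXSRdJaGt6WolIOSppiXhoeHt4WHiId2dPeDcYS2yIWWhaVxgXOEhZSktbOml6eVh4enhYaHh4XGxYCExrfYlbj39/fnhHOCk6S1toKTgoWHd5emloeWx8aAttmnlrfo+Md0dcf39vi3g4WWlpanlKaHmKaWh5aFc4S2tpeopZaWhIV1goCAgJeWp5iol4ankbeXt4OXh4aDxraWtaeGcpCSg5WUtOdyp6eHh4eGqKi3gYSnhJeHldbot7indXKjyKeFp4LH+9SWhoeHh4eHh5iXpoSGh4eGtpaGl6d1paa2p3W3k5SWxoaXh3eHh3aHp5eFl4eHhpe3dJSBoYCAgbe0lKelhIa4l5eXh5eHhYa2hoeHh4eHpqKxo8bW6PuguOnEo6Snc6WXhZioh5eVddeFh4d3d3ant6D4p5enppJzp+bGg6a3x5aFh6eHl4SF6IV3hoV2dsjJsYPHhoVzgpRwk+e3g4J0lnaHqJeFdJfGlLbn9/foyJRwdbaFtpSWp5O252OllnSGdpeohoN1tre1xMZwgJBwgZZzxseBlqXY17O2xqaXhYeHp4aClOfop4RygJK1g3SFqKP5g7W3t4SFt4eXyMe3h5eHhaT3xchygoO1+Pf3+Ne4s+iCsbRxppenp6iFmJiHl4dz94OCsnCF5/aEZIaoyKiFtLSzosm4hqeFhnaVhoeXhIT4gJGClff3coV0dIWGt5Vw19eAuJeXqIaFlaeXmJeD96CA6Pj4x4OFl5eFhYWEgJT5tpCmlriWhoPFgqeFg+egkPbWhqeEdYaYqIZ2dXO41Ne3gLTGppZylqbHg5a3kqL5lHNzgoOEhaa3dYWWxuei55OzxNq2w9a1poaXhpWUtudyo6SUtbaEc5SmgpSSkYL3pbdwgHGDg6OFp3aXdXWGx4K2+fjn1vjGhMiVcqe2kfiGtnWGk5V2qJaYl4eGdaalgqXFgXN0lKTXt6Klp5Vx1qeXtqbIssmnhpiHl5amyKilYrTIppWnp5W4pqbIppWSxqeXmKeUk4WGl4c="/>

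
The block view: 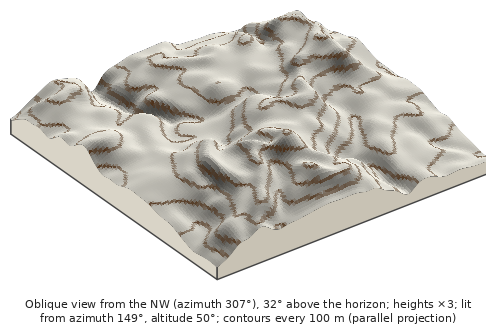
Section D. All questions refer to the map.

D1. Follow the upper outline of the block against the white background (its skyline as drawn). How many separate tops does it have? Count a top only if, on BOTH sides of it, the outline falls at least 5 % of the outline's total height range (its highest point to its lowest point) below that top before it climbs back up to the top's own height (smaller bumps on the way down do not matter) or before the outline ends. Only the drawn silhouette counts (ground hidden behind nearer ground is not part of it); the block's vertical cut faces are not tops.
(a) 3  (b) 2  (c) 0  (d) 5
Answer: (b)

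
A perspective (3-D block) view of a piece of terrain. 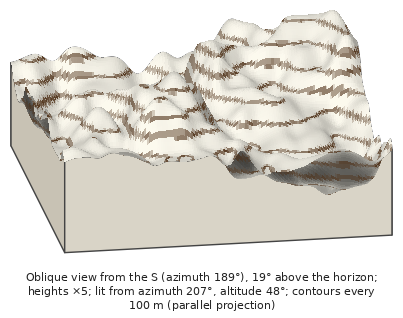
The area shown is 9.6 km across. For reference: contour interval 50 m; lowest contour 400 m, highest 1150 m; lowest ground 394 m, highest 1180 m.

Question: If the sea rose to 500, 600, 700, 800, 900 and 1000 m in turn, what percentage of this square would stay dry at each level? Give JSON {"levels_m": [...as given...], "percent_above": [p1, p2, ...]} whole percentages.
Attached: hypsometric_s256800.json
{"levels_m": [500, 600, 700, 800, 900, 1000], "percent_above": [95, 79, 63, 46, 25, 10]}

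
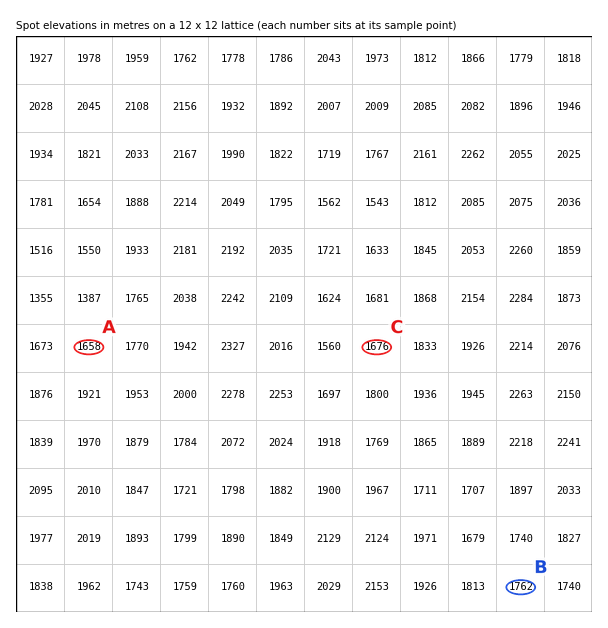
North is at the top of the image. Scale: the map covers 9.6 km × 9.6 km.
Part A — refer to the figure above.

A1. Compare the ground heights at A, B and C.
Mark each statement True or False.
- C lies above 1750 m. False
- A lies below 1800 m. True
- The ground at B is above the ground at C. True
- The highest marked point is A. False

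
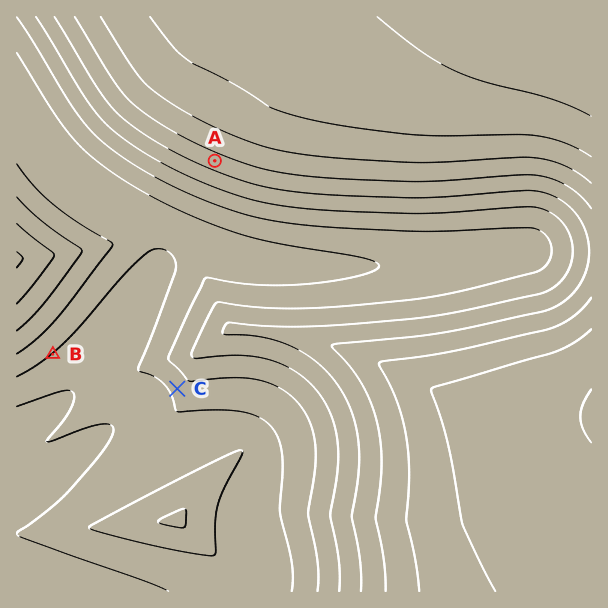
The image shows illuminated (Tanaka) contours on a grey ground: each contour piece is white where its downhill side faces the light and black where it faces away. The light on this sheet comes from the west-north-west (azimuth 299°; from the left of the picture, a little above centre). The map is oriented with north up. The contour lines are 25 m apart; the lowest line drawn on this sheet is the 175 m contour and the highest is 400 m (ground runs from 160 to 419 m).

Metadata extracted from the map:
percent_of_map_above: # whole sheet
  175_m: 96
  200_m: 83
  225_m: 70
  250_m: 59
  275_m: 50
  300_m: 43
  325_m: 36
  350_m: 28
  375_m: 13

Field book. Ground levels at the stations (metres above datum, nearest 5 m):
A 315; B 200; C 210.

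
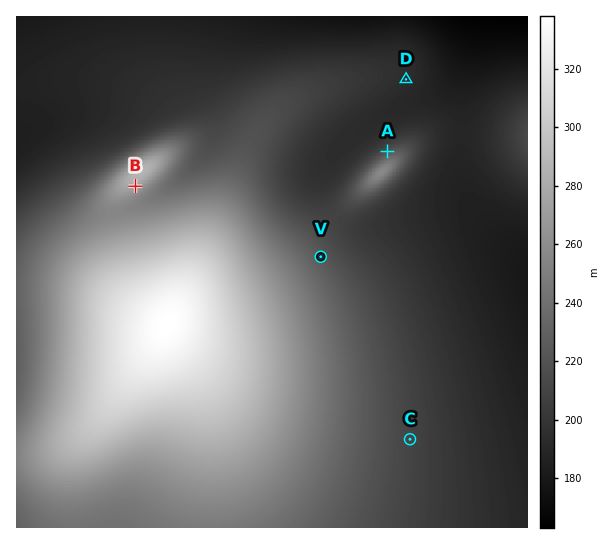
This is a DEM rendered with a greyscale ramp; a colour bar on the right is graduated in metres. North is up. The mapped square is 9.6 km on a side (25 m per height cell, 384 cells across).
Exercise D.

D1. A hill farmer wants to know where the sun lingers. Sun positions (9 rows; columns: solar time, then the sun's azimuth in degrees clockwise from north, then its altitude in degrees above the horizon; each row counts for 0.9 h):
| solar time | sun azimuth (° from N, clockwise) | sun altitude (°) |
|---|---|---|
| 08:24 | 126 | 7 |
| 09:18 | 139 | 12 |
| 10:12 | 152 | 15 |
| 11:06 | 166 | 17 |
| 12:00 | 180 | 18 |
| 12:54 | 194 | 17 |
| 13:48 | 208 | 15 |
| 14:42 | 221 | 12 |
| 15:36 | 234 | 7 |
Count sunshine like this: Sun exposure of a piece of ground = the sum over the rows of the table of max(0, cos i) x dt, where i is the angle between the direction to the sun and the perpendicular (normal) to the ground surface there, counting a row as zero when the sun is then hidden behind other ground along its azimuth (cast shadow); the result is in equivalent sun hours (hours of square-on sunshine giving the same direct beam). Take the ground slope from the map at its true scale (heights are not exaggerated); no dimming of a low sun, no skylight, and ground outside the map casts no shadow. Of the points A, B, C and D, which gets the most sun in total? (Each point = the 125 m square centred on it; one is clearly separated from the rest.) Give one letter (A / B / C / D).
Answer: B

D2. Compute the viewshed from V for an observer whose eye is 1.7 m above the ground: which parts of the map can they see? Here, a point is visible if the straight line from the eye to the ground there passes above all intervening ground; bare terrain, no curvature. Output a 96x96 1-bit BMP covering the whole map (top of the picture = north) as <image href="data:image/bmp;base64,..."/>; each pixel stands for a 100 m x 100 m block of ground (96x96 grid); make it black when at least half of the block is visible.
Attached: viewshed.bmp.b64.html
<image width="96" height="96" href="data:image/bmp;base64,Qk2+BAAAAAAAAD4AAAAoAAAAYAAAAGAAAAABAAEAAAAAAIAEAAATCwAAEwsAAAIAAAAAAAAA////AAAAAAAAAAAAAAAAAAAAAAAAAAAAAAAAAAAAAAAAAAAAAAAAAAAAAAAAAAAAAAAAAAAAAAAAAAAAAAAAAAAAAAAAAAAAAAAAAAAAAAAAAAAAAAAAAAAAAAAAAAAAAAAAAAAAAAAAAAAAAAAAAAAAAAAAAAAAAAAAAAAAAAEAAAAAAAAAAAAAAAEAAAAAAAAAAAAAAAMAAAAAAAAAAAAAAAcAAAAAAAAAAAAAAAcAAAAAAAAAAAAAAA8AAAAAAAAAAAAAAB8AAAAAAAAAAAAAAD8AAAAAAAAAAAAAAD8AAAAAAAAAAAAAAH8AAAAAAAAAAAAAAP8AAAAAAAAAAAAAAf8AAAAAAAAAAAAAAf8AAAAAAAAAAAAAA/8AAAAAAAAAAAAAB/8AAAAAAAAAAAAAD/8AAAAAAAAAAAAAD/8AAAAAAAAAAAAAH/8AAAAAAAAAAAAAP/8AAAAAAAAAAAAAf/8AAAAAAAAAAAAA//8AAAAAAAAAAAAB//8AAAAAAAAAAAAB//8AAAAAAAAAAAAD//8AAAAAAAAAAAAH//8AAAAAAAAAAAAP//8AAAAAAAAAAAAf//8AAAAAAAAAAAA///8AAAAAAAAAAAB///8AAAAAAAAAAAD///8AAAAAAA/AAAH///8AAAAAAH/gAAP///8AAAAAA//wAAf///8AAAAAB//4AB////8AAAAAB//+AH////8AAAAAB///A/////8AAAAAD/////////8AAAAAD/////////8AAAAAB/////////8AAAAAB/////////8AAAAAB/////////8AAAAAA/////////8AAAAAA/////////8AAAAAA/////////8AAAAAAf////////8AAAAAAf/B//////8AAAAAAf+A//////8AAAAAAP+A//////8AAAAAAP8Af/////8AAAAAAH8Af/////8AAAAAAH4Af/////8AAAAAAD4AP/////8AAAAAAD4AP/////8AAAAAAD4AP/////8AAAAAAD8Af/////8AAAAAAB+A8f////8AAAAAAB//+H////8AAAAAAB//+Awf//8AAAAAAB///AAH//8AAAAAAB///AAD//8AAAAAAB///gAB//8AAAAAAA///gAA//8AAAAAAA///wAAf/8AAAAAAA///wAAf/8AAAAAAAf//4AAP/8AAAAAAAf//4AAH/8AAAAAAAP//8AAD/8AAAAAAAH//8AAB/8AAAAAAAD//+AAA/8AAAAAAAB///AAAf8AAAAAAAA///AAAf4AAAAAAAAP//gAAP4AAAAAAAAH//gAAHwAAAAAAAAA//wAADgAAAAAAAAAH/4AAAAAAAAAAAAAA/4AAAAAAAAAAAAAAD8AAAAAAAAAAAAAAAcAAAAAAAAAAAAAAAAAAAAAAAAAAAAAAAAAAAAAAAAAAAAAAAAAAAAAAAAAAAAAAAAAAAAAAAAAAAAAAAAAAAAAAAAAAAAAAAAAAAAAAAAAAAAAAAAAAAAAAAAAAAAAAAAAAAAAAAAAAAAAAAAAAAA="/>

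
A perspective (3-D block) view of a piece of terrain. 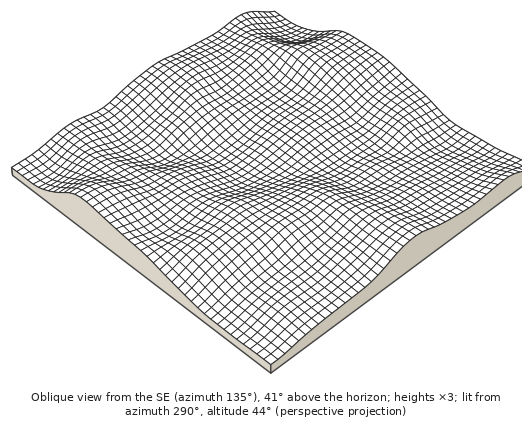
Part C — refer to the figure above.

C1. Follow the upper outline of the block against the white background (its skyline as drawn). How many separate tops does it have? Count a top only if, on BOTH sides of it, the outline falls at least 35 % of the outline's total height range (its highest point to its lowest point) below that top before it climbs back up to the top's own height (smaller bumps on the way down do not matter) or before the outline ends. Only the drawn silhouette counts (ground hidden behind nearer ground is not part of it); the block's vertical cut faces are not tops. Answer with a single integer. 1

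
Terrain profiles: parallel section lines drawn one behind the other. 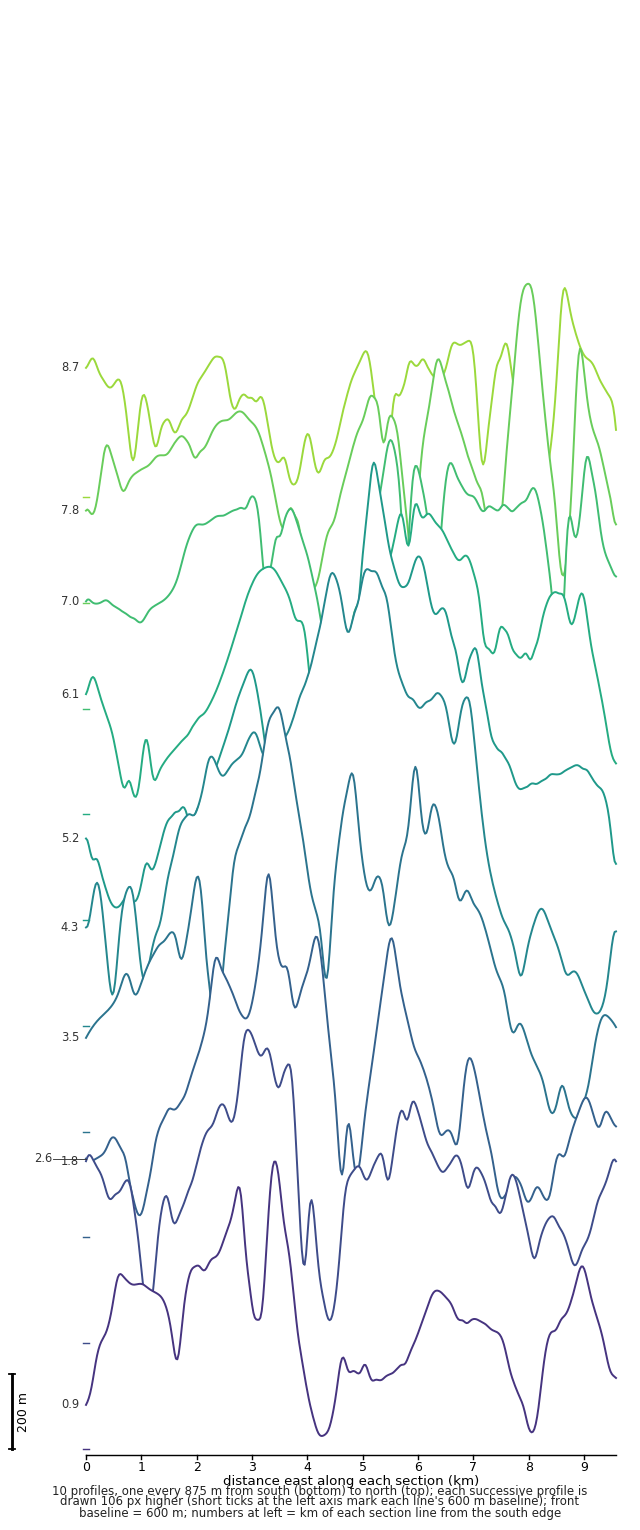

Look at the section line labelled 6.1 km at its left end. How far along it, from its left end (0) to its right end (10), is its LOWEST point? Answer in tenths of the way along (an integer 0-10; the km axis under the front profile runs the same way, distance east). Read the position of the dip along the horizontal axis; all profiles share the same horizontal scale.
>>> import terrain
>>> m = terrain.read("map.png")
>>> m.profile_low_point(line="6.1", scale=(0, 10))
1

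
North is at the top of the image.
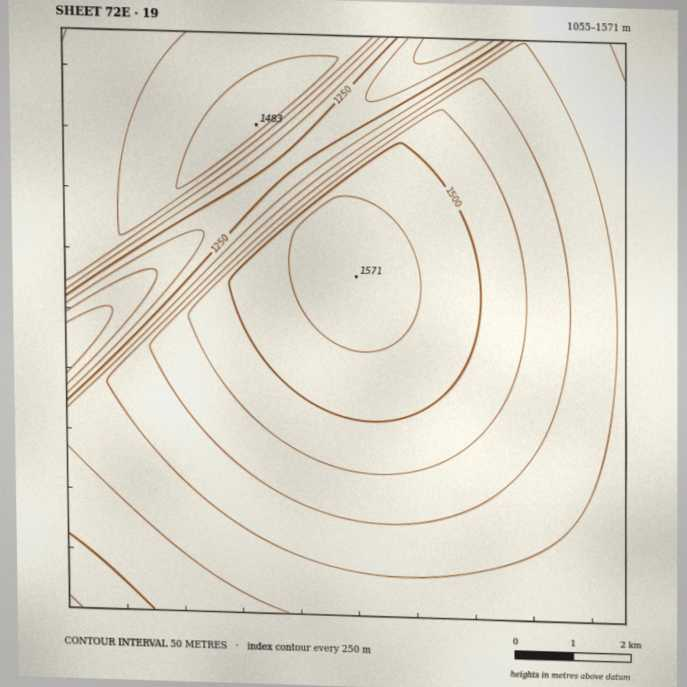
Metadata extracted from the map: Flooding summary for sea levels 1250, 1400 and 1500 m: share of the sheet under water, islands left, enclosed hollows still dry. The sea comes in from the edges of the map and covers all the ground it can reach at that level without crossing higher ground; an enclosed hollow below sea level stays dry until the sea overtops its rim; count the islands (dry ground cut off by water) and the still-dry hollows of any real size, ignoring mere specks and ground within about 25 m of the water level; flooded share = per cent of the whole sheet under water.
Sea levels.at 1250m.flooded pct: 8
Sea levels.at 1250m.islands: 0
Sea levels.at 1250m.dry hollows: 0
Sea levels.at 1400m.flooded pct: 55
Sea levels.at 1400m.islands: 1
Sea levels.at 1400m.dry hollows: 0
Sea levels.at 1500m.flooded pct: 85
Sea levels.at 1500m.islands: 1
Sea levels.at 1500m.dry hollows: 0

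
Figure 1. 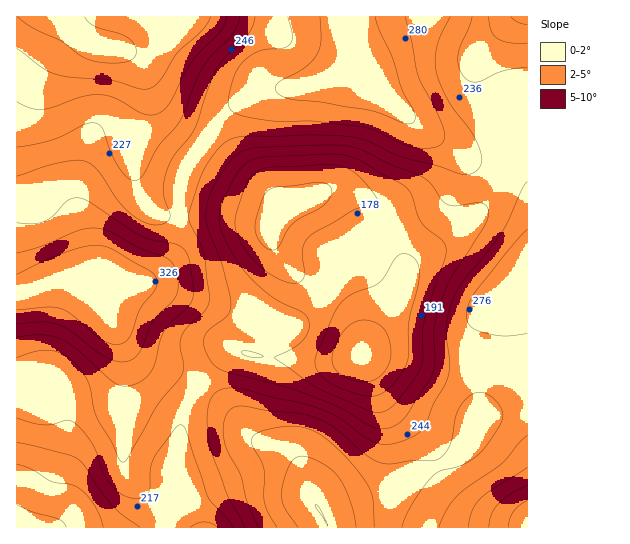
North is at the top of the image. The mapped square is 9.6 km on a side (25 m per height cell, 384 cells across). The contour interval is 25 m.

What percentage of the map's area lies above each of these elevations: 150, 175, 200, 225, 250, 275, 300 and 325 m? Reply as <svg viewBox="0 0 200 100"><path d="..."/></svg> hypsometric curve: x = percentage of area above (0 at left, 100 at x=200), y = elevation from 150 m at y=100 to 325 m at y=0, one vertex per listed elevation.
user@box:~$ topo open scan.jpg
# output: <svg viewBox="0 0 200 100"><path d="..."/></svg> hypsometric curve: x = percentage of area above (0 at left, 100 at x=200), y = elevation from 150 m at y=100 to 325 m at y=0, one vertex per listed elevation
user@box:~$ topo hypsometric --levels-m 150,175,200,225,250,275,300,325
<svg viewBox="0 0 200 100"><path d="M193 100l-19-14-23-15-29-14-36-14-36-14-25-15-15-14"/></svg>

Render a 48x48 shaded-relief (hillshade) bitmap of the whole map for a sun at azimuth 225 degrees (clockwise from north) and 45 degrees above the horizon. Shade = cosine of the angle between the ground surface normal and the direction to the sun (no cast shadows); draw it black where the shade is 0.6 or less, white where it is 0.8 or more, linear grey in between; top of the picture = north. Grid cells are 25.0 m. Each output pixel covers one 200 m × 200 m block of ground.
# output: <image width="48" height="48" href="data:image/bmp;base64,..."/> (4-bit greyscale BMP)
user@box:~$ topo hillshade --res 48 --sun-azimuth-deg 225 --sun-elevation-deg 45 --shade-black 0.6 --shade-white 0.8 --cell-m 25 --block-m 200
<image width="48" height="48" href="data:image/bmp;base64,Qk32BAAAAAAAAHYAAAAoAAAAMAAAADAAAAABAAQAAAAAAIAEAAATCwAAEwsAABAAAAAAAAAAAAAAABEREQAiIiIAMzMzAERERABVVVUAZmZmAHd3dwCIiIgAmZmZAKqqqgC7u7sAzMzMAN3d3QDu7u4A////AImqqqq7u6mYms3t3MzLl2VWZ3d3d2Zmd5qqqqvMuqmIms3dzMy6h1VWd3d3d3d3d6qqmrzcupiImszMu7updlVWd3iIiHiIiaqpms3cqXd4mrzLu6qXZlVWd3iIiIiZmaqZq83bl2Z4q7u7qqmHZVVVZ3eImZmZmaqqq83Kh2eJq8y7uqmGZURFZ3eImZmZiLu7u8y6h3eJq8y7qph2VUNEVmd4iZiIiLu7qry6h3iJq8y6qZh2VDM0Vmd4iYiIiLu6qry6h3eJq8upiHdlQyIjVneImZiHiKqpmry5iHeJq7qYdmVEMhEjVniZmZiHeKqYmrupiHeJqqmGZUQyEREkZ4mZmYh3d5mIibupiIeJqph1RDMhEAE0aJmZmYdmZoh3irupmIiImYdUMzMhEBI1eJmZmIdmZoh3mru6mYiIiHVDM0QyIiNGeJmZmYdmd4iIq8zLqYd3dlRERVVEM0RniZmqqYd3iJiavd3LqHZmZVVWZ3dlVVZ5mqq7uYiImZqr3u3Ll2ZmVVZ4iIiHZmeaqrvMupmZmau83u3KhmZmZniZmZmHZniau7vMupmZmbvM3dy5dmZ3d4mZmYh3Znmqu7u8uqqZmbu8zMuYZneIiIiIiHdmZ3mqqqq7uqmZmaq7u7mHd3iId3d3d2ZmZ4maqZqrupmZmZqqqph3d4h3ZVZmZVVmeImZmZmqqpmZmYmZmYh3d3dlRFVmVEV4iJmZiJmqqZiZmXiIiHd3dmZURFVURFaJmZmYiImqqYiIiHd3d3d2ZVRERERDNGiaqZiIiJmqmYiIiGZmZmZlRERERDMzNXmqmYiHeJqqqZiIiGZmZmVTMjNEQzIzRomZiIh3eJqqqZmIiGZndmVDIjRVQyM0Z4mId3d3eJq6qZmZiHd3d2VCI1Z3VDRVZ4iHd3d3eau6qZmZmXeIh2VDRXiYZUVmeIiHd3d3iau6qZmamXiIh2VEV4qoZVZmeIiIiIiImruqqZmqmXiIh2VEV5qodmZmeJmZmZmaq7u6qqqqmXd3d2VFaJqYdmZniaqqqqu7zMy7upmZmHd3dmVFaJmYd3d4mru7u8zd3dzLupiIiHd2ZmVWeJmYh3eJrMzMzN3u7dzLqYeIiHZmd2ZmeJmIiIiavMzM3d7u3dy6h3d3d3d3d3ZneIiIiImrzMzMzd3d3LqYZmd3d3d3d3d3d3eJmZmru7u7zMzMy6l2VWZ3eHd3d3dmZmeJqqqqq7u7u7u7uodURWd3iHd3d3ZlVWeZqqqqqqqqu6qqmHVERWd4iHZ3dmVURWiaqqmZmpmaqqqZh2VERWeIiGZmZlVEVniZqqmZmYiZmZmYdlREVneIiGZmZVVFV4iZmZmZiHeImZiHdlVVVneHd2ZmZVVWeImZmZiIh3d4iYh3ZVVVZnd3d2ZmZmd4iZmYiIiId3eJmYh2ZVVmZ3d2ZmVWZ4iZqqmIiIiIh3iZqYd2VVZmd3dmVVVWeJmqqpmIiImZmJmqqYd2ZmZ3d3ZVVVVniZqqqph3iJmqmZqqqYd2Zmd3d2VVVQ=="/>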